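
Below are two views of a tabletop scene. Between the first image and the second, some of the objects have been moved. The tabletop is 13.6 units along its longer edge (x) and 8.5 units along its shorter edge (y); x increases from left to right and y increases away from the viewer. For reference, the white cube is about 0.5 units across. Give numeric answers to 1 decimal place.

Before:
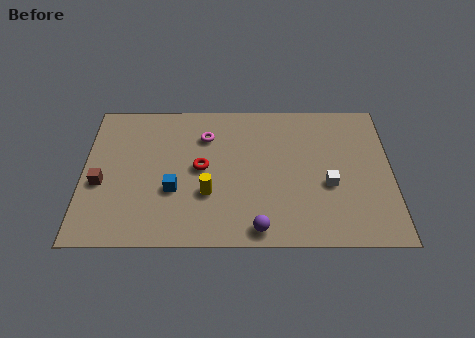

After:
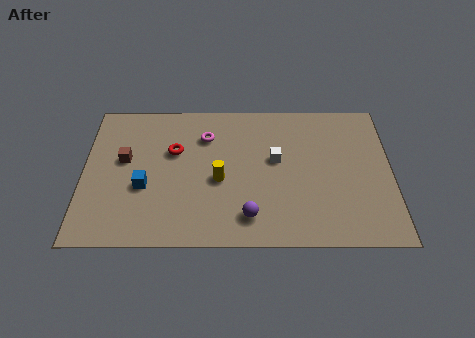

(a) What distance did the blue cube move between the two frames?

1.3

The blue cube moved from about (4.0, 3.1) to (2.7, 3.3), a distance of √(1.3² + 0.2²) ≈ 1.3.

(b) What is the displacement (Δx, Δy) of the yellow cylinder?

(0.5, 0.8)

From the two frames, the yellow cylinder sits at roughly (5.5, 2.9) before and (6.0, 3.7) after.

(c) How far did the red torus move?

1.6

The red torus moved from about (5.2, 4.4) to (4.0, 5.4), a distance of √(1.2² + 1.0²) ≈ 1.6.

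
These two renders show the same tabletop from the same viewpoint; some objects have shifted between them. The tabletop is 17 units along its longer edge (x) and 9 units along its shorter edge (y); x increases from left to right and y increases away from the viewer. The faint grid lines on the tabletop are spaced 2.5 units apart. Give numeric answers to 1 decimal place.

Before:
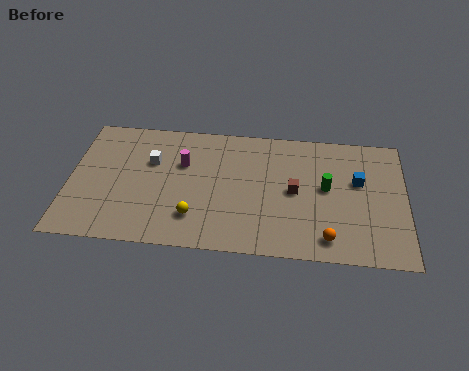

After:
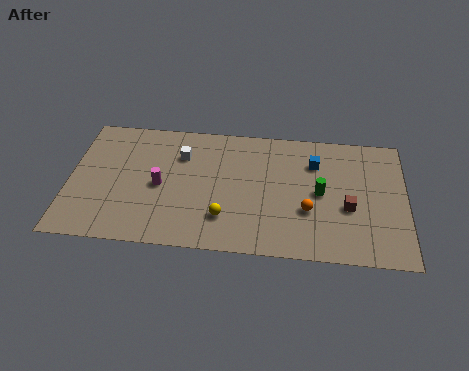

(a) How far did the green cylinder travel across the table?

0.5

The green cylinder moved from about (13.0, 4.9) to (12.7, 4.5), a distance of √(0.3² + 0.4²) ≈ 0.5.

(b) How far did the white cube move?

1.6

The white cube was near (4.1, 5.9) before and (5.6, 6.5) after, so it travelled √(1.5² + 0.6²) ≈ 1.6 units.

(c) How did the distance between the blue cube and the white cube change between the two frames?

-3.7

They were about 10.5 units apart before and 6.8 after — 3.7 units closer together.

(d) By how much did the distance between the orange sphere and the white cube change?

-2.8

They were about 10.1 units apart before and 7.3 after — 2.8 units closer together.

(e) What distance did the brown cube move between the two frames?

2.8

The brown cube moved from about (11.4, 4.5) to (14.1, 3.6), a distance of √(2.7² + 0.9²) ≈ 2.8.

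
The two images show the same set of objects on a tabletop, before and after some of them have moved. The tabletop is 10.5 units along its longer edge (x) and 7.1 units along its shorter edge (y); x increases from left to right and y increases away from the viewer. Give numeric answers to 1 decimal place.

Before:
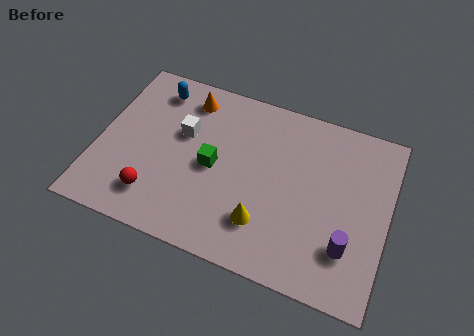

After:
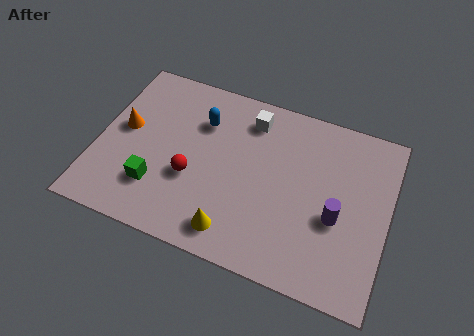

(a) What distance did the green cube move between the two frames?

2.4

The green cube moved from about (4.2, 3.4) to (2.3, 1.9), a distance of √(1.9² + 1.5²) ≈ 2.4.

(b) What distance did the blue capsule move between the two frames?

2.0

From (1.8, 5.9) to (3.6, 5.1), the blue capsule covered √(1.8² + 0.8²) ≈ 2.0 units.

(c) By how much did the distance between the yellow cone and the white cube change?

+0.6

They were about 4.1 units apart before and 4.7 after — 0.6 units further apart.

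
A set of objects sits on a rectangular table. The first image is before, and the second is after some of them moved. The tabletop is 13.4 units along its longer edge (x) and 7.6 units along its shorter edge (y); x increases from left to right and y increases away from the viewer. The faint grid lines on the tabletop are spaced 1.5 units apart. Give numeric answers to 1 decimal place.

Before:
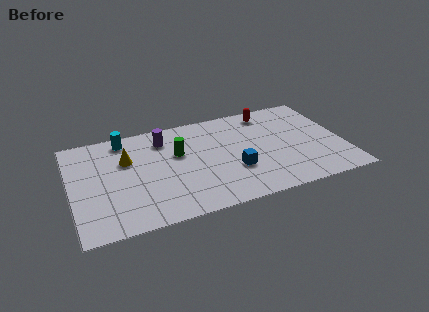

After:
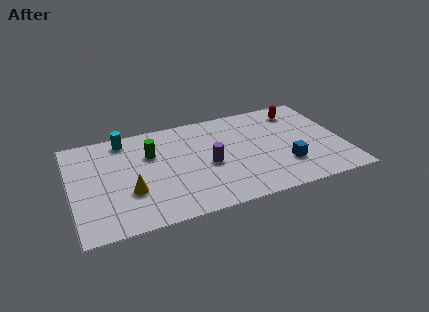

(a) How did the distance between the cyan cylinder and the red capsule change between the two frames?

+1.5

They were about 7.2 units apart before and 8.7 after — 1.5 units further apart.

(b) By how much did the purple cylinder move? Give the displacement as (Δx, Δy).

(2.0, -2.6)

The purple cylinder started near (4.7, 6.0) and ended near (6.7, 3.4).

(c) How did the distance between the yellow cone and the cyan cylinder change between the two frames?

+2.4

Before: roughly 1.6 units apart; after: 4.0. That's 2.4 units further apart.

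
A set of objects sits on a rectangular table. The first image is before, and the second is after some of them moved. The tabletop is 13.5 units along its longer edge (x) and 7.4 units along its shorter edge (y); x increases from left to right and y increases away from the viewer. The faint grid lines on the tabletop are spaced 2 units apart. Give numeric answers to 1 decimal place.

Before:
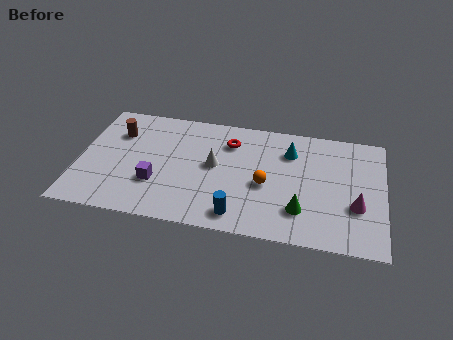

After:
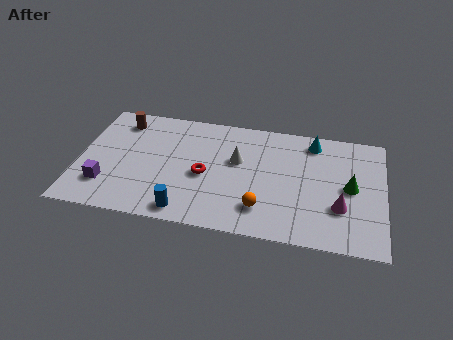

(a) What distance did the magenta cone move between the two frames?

0.7

The magenta cone was near (12.3, 2.6) before and (11.6, 2.4) after, so it travelled √(0.7² + 0.2²) ≈ 0.7 units.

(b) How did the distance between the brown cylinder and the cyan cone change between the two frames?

+0.9

The distance was about 7.7 in the first image and 8.6 in the second, so they moved 0.9 units further apart.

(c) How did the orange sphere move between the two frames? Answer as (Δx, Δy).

(-0.1, -1.5)

From the two frames, the orange sphere sits at roughly (8.3, 3.2) before and (8.2, 1.7) after.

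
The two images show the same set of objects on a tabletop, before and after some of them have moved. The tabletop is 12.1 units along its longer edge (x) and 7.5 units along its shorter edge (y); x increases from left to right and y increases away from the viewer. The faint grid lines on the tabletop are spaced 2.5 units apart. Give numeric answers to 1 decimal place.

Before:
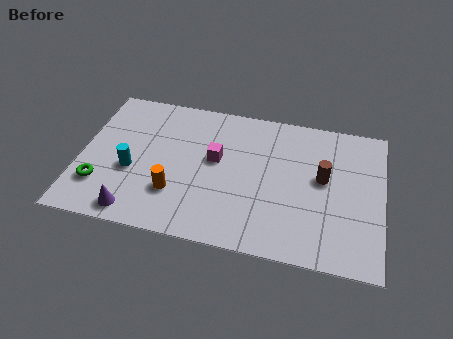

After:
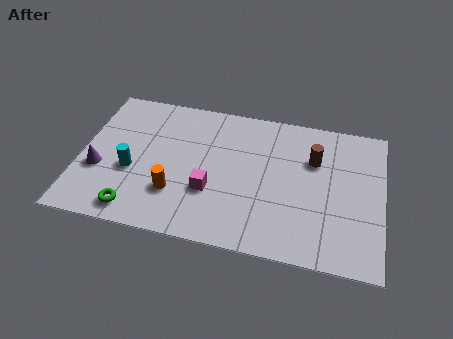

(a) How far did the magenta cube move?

1.7

From (5.4, 4.3) to (5.3, 2.6), the magenta cube covered √(0.1² + 1.7²) ≈ 1.7 units.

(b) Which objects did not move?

the orange cylinder and the cyan cylinder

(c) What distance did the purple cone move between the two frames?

2.5

The purple cone was near (2.4, 0.9) before and (0.8, 2.8) after, so it travelled √(1.6² + 1.9²) ≈ 2.5 units.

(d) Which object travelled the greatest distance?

the purple cone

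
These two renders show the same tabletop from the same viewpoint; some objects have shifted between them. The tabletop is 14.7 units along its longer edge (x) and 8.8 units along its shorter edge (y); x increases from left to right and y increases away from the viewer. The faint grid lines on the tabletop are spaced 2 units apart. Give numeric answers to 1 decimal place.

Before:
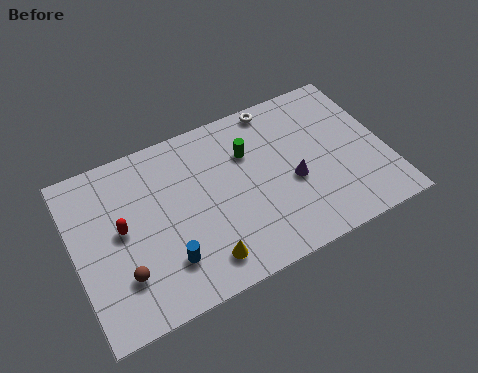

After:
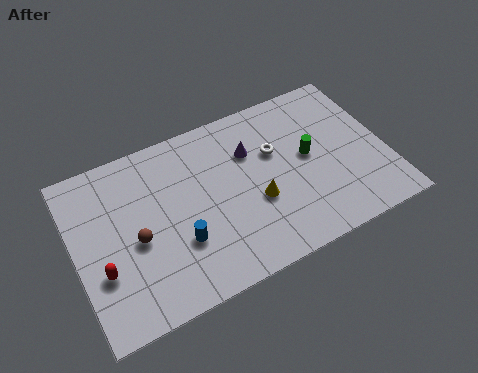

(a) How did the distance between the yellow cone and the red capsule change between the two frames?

+2.6

They were about 4.7 units apart before and 7.3 after — 2.6 units further apart.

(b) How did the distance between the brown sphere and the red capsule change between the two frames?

-0.4

Before: roughly 2.3 units apart; after: 1.9. That's 0.4 units closer together.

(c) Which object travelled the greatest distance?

the yellow cone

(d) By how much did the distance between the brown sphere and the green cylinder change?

+0.9

The distance was about 7.4 in the first image and 8.3 in the second, so they moved 0.9 units further apart.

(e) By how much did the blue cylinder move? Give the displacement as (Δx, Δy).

(0.7, 0.7)

The blue cylinder was at about (4.0, 2.2) and moved to about (4.7, 2.9).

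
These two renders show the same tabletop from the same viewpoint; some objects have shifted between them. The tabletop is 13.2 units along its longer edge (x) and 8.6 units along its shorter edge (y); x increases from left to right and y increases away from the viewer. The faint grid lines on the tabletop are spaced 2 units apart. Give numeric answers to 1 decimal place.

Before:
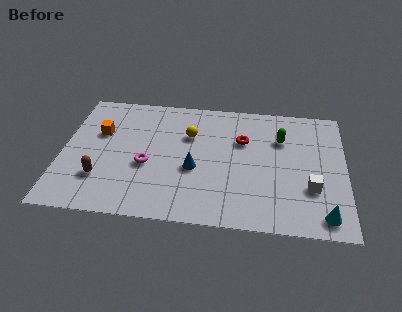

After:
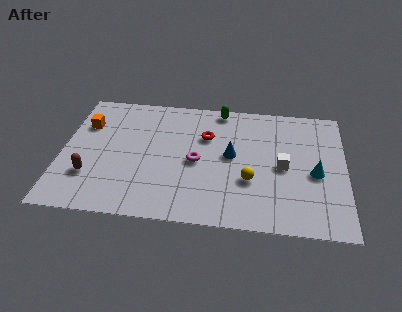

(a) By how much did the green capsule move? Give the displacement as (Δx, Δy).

(-2.9, 1.8)

From the two frames, the green capsule sits at roughly (10.2, 6.0) before and (7.3, 7.8) after.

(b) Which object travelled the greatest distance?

the yellow sphere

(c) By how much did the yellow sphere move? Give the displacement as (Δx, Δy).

(2.9, -2.8)

The yellow sphere was at about (5.9, 5.8) and moved to about (8.8, 3.0).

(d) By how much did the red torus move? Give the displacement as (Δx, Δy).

(-1.7, 0.1)

The red torus was at about (8.4, 5.7) and moved to about (6.7, 5.8).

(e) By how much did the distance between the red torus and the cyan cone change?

-0.5

They were about 6.0 units apart before and 5.5 after — 0.5 units closer together.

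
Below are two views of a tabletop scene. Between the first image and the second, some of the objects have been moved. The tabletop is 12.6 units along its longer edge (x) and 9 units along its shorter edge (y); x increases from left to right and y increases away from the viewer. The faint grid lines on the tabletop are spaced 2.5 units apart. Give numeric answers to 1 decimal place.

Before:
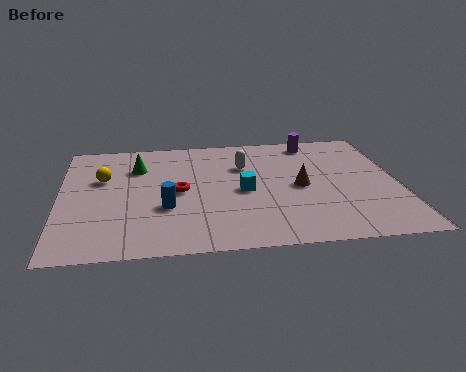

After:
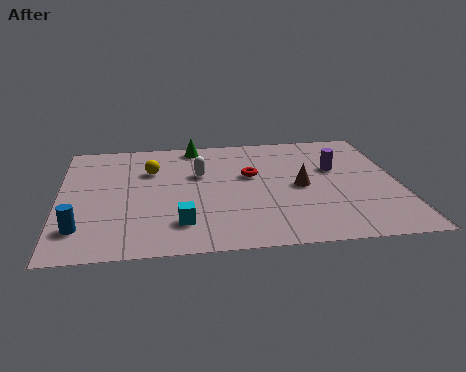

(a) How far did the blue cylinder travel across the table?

3.3

The blue cylinder moved from about (3.9, 3.2) to (0.8, 2.0), a distance of √(3.1² + 1.2²) ≈ 3.3.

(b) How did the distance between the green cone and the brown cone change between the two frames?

-1.0

They were about 6.4 units apart before and 5.4 after — 1.0 units closer together.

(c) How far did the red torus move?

2.9

From (4.4, 4.4) to (7.1, 5.4), the red torus covered √(2.7² + 1.0²) ≈ 2.9 units.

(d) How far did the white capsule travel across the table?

1.8

The white capsule moved from about (6.9, 6.2) to (5.2, 5.7), a distance of √(1.7² + 0.5²) ≈ 1.8.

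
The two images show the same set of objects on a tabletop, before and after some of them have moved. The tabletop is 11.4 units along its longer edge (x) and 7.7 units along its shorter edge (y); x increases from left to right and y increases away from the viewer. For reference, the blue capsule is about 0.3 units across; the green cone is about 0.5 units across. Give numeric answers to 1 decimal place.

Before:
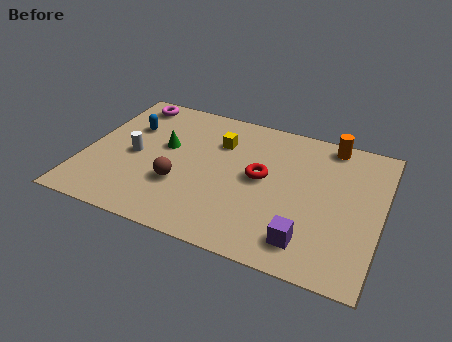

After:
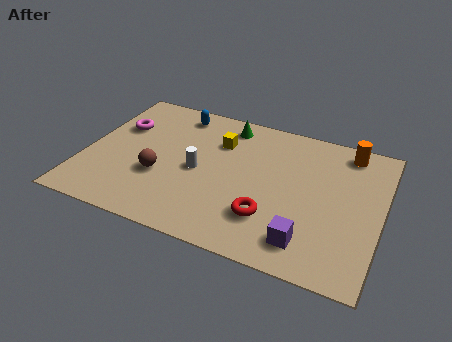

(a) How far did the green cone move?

3.0

From (3.0, 4.5) to (5.2, 6.6), the green cone covered √(2.2² + 2.1²) ≈ 3.0 units.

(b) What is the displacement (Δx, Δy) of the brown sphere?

(-0.8, 0.2)

The brown sphere was at about (3.8, 2.6) and moved to about (3.0, 2.8).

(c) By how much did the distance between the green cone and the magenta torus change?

+1.6

The distance was about 2.8 in the first image and 4.4 in the second, so they moved 1.6 units further apart.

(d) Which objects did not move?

the yellow cube and the purple cube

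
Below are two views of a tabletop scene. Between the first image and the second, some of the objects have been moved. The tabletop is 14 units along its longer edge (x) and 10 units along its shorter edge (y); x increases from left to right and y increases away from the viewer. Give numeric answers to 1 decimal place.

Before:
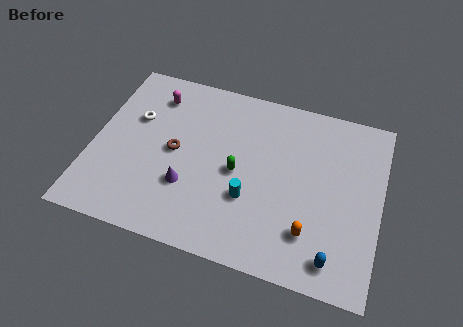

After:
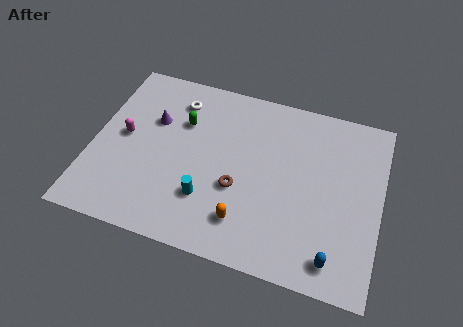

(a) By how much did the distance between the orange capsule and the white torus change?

-2.7

The distance was about 9.8 in the first image and 7.1 in the second, so they moved 2.7 units closer together.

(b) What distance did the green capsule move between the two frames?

3.6

The green capsule was near (7.1, 4.7) before and (4.2, 6.8) after, so it travelled √(2.9² + 2.1²) ≈ 3.6 units.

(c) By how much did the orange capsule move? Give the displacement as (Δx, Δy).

(-3.1, -0.3)

The orange capsule started near (10.8, 2.4) and ended near (7.7, 2.1).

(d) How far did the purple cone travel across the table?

3.9

The purple cone was near (4.8, 3.2) before and (2.8, 6.5) after, so it travelled √(2.0² + 3.3²) ≈ 3.9 units.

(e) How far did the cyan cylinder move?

2.1

The cyan cylinder was near (7.8, 3.4) before and (5.8, 2.8) after, so it travelled √(2.0² + 0.6²) ≈ 2.1 units.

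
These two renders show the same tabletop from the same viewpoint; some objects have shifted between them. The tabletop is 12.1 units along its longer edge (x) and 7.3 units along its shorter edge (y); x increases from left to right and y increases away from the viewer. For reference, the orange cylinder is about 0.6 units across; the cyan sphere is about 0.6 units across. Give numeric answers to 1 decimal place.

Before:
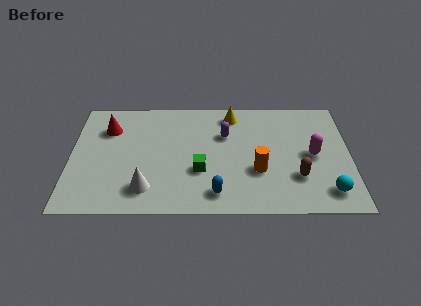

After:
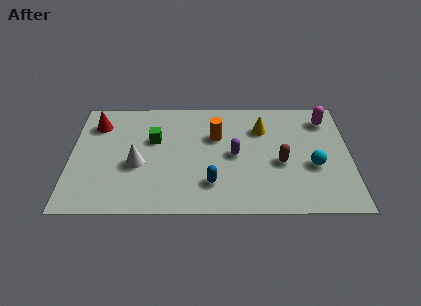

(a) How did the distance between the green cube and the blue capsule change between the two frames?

+2.2

The distance was about 1.6 in the first image and 3.8 in the second, so they moved 2.2 units further apart.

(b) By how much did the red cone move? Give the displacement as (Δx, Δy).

(-0.5, 0.3)

The red cone started near (1.6, 5.3) and ended near (1.1, 5.6).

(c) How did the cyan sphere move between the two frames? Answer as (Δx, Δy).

(-0.6, 1.6)

From the two frames, the cyan sphere sits at roughly (11.1, 1.3) before and (10.5, 2.9) after.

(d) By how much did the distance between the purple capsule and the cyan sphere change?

-2.2

The distance was about 5.7 in the first image and 3.5 in the second, so they moved 2.2 units closer together.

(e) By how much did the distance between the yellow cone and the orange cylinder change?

-1.7

They were about 3.8 units apart before and 2.1 after — 1.7 units closer together.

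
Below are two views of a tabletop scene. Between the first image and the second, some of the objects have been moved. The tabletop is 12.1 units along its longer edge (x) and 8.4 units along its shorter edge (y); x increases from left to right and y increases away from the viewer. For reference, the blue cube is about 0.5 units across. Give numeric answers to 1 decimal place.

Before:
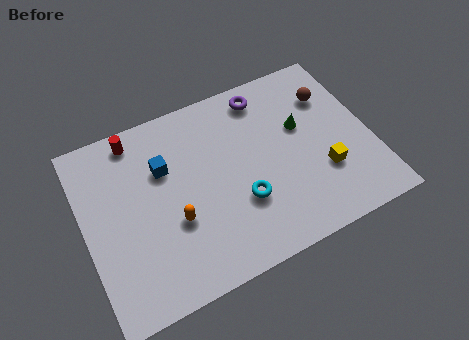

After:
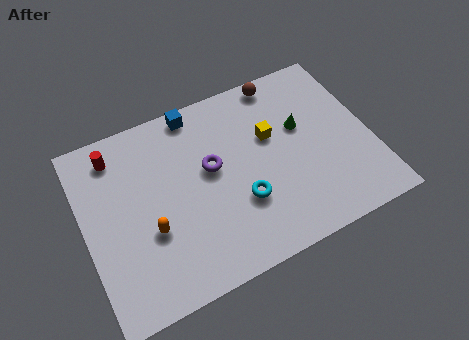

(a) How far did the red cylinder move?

1.0

The red cylinder was near (2.5, 7.4) before and (1.6, 7.0) after, so it travelled √(0.9² + 0.4²) ≈ 1.0 units.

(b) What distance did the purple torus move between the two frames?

3.5

The purple torus was near (8.0, 7.2) before and (5.4, 4.8) after, so it travelled √(2.6² + 2.4²) ≈ 3.5 units.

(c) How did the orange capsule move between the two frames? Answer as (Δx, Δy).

(-1.0, 0.0)

The orange capsule started near (3.6, 3.1) and ended near (2.6, 3.1).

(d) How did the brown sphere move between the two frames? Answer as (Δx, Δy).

(-1.9, 1.5)

From the two frames, the brown sphere sits at roughly (10.7, 6.1) before and (8.8, 7.6) after.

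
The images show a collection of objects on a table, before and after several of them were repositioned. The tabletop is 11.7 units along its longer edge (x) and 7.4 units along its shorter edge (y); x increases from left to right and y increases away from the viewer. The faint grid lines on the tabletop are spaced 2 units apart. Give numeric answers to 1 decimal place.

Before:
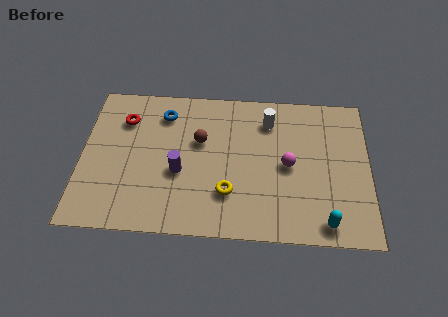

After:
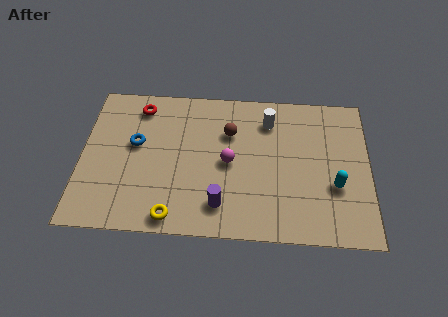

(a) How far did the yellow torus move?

2.6

The yellow torus moved from about (6.0, 2.1) to (3.8, 0.8), a distance of √(2.2² + 1.3²) ≈ 2.6.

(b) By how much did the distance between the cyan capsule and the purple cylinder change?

-1.5

The distance was about 6.3 in the first image and 4.8 in the second, so they moved 1.5 units closer together.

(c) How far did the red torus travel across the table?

0.9

The red torus was near (1.7, 5.5) before and (2.3, 6.2) after, so it travelled √(0.6² + 0.7²) ≈ 0.9 units.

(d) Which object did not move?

the white cylinder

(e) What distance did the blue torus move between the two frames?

1.9

The blue torus moved from about (3.3, 5.9) to (2.2, 4.3), a distance of √(1.1² + 1.6²) ≈ 1.9.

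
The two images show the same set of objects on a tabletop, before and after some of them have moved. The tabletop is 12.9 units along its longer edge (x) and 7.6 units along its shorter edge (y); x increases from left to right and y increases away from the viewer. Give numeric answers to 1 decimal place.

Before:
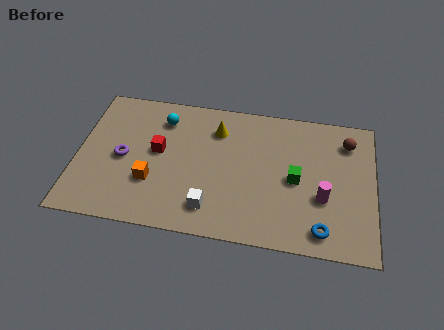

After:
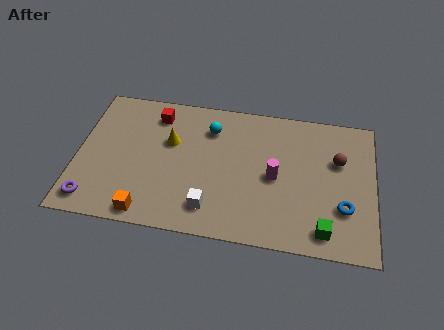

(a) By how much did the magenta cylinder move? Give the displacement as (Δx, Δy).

(-2.1, 0.8)

The magenta cylinder started near (10.7, 2.8) and ended near (8.6, 3.6).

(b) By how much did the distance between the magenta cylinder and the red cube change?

-1.4

Before: roughly 7.3 units apart; after: 5.9. That's 1.4 units closer together.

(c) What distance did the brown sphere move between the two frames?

1.2

From (11.7, 6.0) to (11.3, 4.9), the brown sphere covered √(0.4² + 1.1²) ≈ 1.2 units.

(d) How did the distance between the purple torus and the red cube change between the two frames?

+4.1

They were about 1.6 units apart before and 5.7 after — 4.1 units further apart.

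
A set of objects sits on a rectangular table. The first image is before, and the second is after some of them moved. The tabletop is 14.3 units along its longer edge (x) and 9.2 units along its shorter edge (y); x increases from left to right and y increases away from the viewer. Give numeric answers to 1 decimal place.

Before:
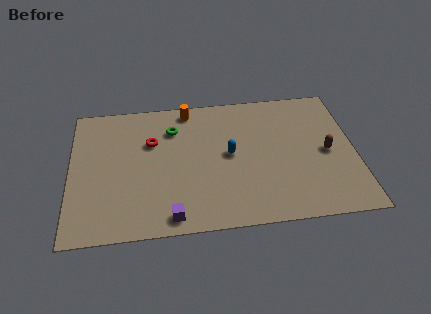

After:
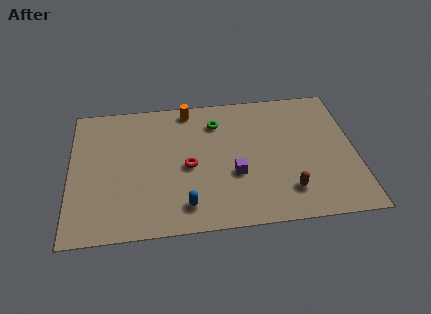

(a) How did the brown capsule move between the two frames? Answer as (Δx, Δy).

(-2.1, -2.4)

From the two frames, the brown capsule sits at roughly (12.9, 4.4) before and (10.8, 2.0) after.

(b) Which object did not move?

the orange cylinder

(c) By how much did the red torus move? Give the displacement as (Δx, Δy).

(1.8, -1.9)

The red torus was at about (4.1, 6.1) and moved to about (5.9, 4.2).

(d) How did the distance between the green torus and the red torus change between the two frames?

+1.9

The distance was about 1.4 in the first image and 3.3 in the second, so they moved 1.9 units further apart.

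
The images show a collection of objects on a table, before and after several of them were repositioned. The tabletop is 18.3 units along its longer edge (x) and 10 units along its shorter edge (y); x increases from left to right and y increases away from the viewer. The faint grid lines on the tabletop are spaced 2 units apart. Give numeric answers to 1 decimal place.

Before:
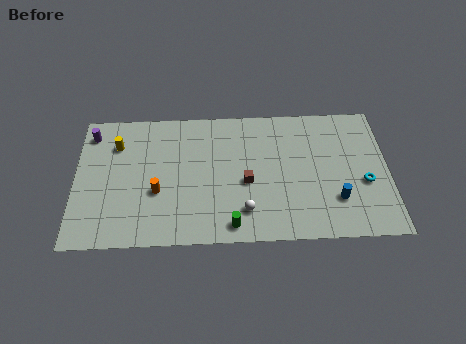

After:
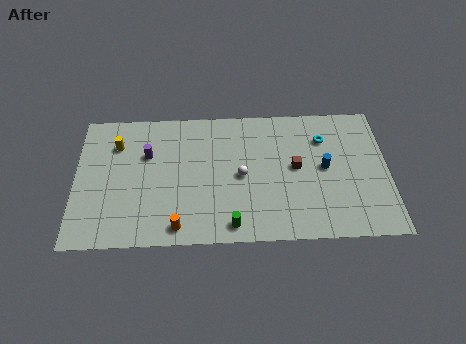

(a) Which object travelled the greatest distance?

the cyan torus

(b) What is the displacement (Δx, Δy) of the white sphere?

(-0.2, 2.6)

From the two frames, the white sphere sits at roughly (9.9, 2.2) before and (9.7, 4.8) after.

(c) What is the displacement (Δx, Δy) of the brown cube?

(2.9, 1.0)

The brown cube started near (10.0, 4.3) and ended near (12.9, 5.3).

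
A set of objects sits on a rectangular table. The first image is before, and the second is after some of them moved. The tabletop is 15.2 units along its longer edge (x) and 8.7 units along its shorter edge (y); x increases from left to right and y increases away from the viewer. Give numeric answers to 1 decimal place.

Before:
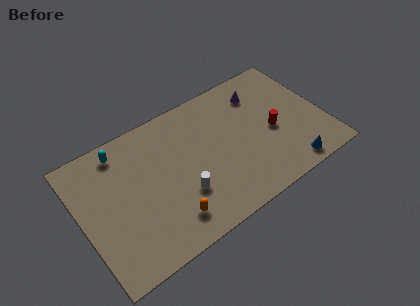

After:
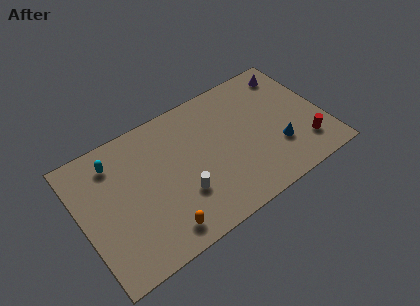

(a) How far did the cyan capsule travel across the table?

0.7

The cyan capsule was near (2.9, 7.5) before and (2.4, 7.0) after, so it travelled √(0.5² + 0.5²) ≈ 0.7 units.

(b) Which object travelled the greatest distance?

the red cylinder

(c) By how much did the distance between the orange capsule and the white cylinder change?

+0.7

The distance was about 1.5 in the first image and 2.2 in the second, so they moved 0.7 units further apart.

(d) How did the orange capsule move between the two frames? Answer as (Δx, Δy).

(-0.6, -0.4)

The orange capsule was at about (5.0, 1.7) and moved to about (4.4, 1.3).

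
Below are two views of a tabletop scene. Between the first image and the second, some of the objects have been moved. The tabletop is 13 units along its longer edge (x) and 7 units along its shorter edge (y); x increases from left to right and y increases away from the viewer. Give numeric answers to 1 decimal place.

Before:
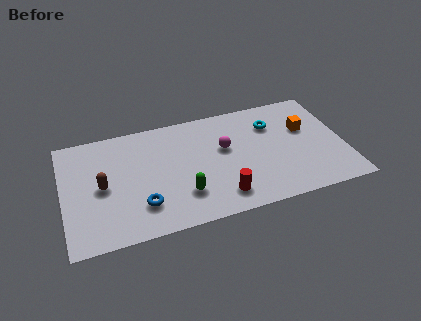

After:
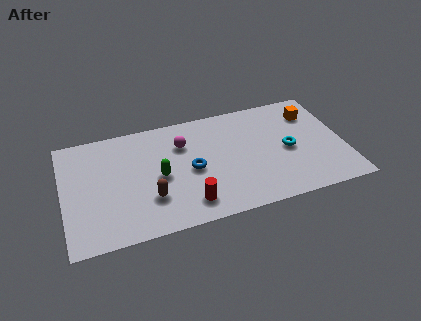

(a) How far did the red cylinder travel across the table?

1.5

The red cylinder was near (7.1, 1.3) before and (5.6, 1.3) after, so it travelled √(1.5² + 0.0²) ≈ 1.5 units.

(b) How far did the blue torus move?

2.8

From (3.5, 1.8) to (5.9, 3.3), the blue torus covered √(2.4² + 1.5²) ≈ 2.8 units.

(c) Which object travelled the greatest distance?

the blue torus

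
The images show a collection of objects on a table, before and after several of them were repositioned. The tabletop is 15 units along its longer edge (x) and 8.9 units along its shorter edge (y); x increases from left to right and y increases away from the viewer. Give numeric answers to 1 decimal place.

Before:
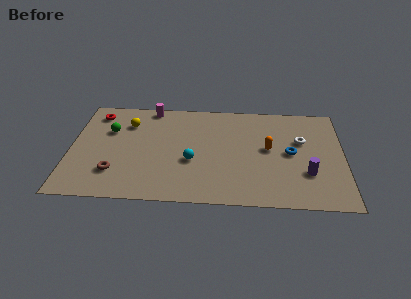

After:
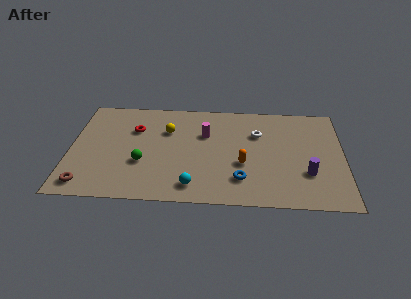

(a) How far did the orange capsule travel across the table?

2.0

From (10.9, 4.8) to (9.5, 3.4), the orange capsule covered √(1.4² + 1.4²) ≈ 2.0 units.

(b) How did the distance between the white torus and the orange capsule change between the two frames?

+0.8

The distance was about 2.0 in the first image and 2.8 in the second, so they moved 0.8 units further apart.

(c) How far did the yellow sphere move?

2.3

The yellow sphere moved from about (3.1, 6.6) to (5.3, 6.1), a distance of √(2.2² + 0.5²) ≈ 2.3.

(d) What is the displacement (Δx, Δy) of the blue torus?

(-2.7, -2.4)

From the two frames, the blue torus sits at roughly (12.1, 4.5) before and (9.4, 2.1) after.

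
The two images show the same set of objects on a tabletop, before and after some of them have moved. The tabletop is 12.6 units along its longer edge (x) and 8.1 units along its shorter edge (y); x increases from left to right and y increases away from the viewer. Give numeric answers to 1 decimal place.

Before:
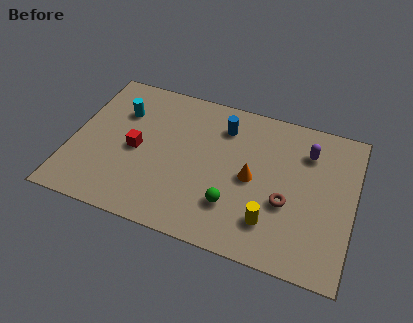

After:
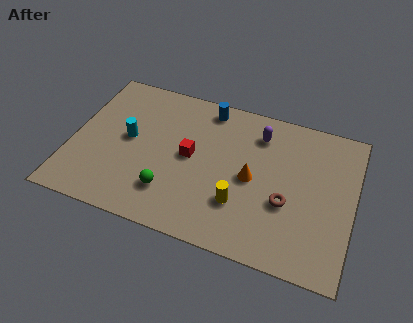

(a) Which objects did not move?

the brown torus and the orange cone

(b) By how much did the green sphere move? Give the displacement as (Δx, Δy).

(-2.8, -0.2)

The green sphere was at about (7.4, 2.2) and moved to about (4.6, 2.0).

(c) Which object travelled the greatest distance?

the green sphere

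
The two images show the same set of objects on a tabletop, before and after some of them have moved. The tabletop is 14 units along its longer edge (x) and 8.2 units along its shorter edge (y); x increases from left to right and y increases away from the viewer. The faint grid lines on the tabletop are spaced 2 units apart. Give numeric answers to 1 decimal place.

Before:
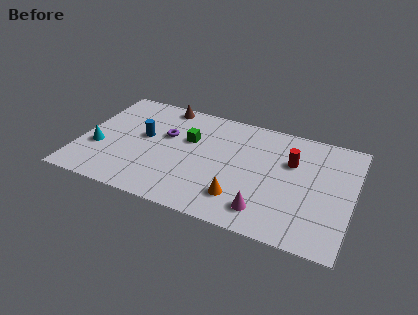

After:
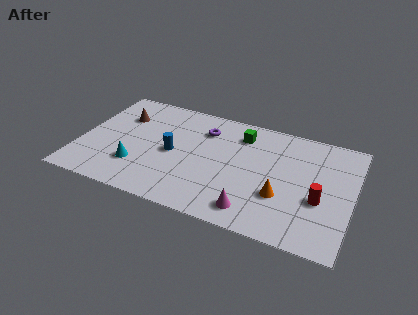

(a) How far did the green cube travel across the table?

2.9

The green cube moved from about (5.5, 5.2) to (8.1, 6.5), a distance of √(2.6² + 1.3²) ≈ 2.9.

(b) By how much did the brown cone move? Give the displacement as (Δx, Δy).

(-2.0, -1.6)

From the two frames, the brown cone sits at roughly (3.9, 7.4) before and (1.9, 5.8) after.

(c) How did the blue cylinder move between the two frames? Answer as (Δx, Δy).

(1.6, -0.7)

From the two frames, the blue cylinder sits at roughly (3.2, 4.6) before and (4.8, 3.9) after.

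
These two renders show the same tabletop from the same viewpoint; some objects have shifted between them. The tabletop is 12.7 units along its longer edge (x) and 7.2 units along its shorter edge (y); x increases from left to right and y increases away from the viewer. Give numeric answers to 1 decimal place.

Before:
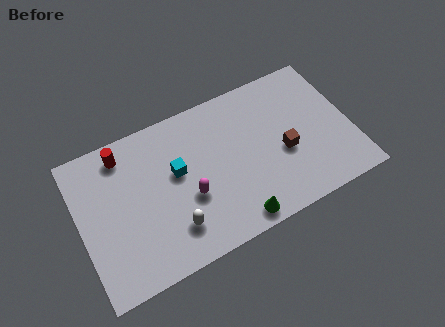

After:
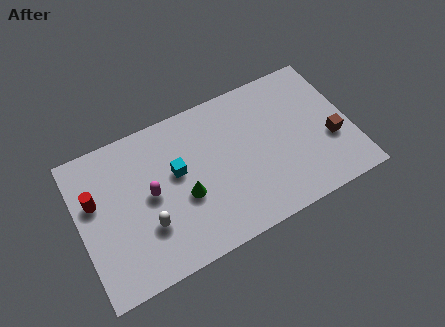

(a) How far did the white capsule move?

1.3

The white capsule was near (4.1, 1.7) before and (3.0, 2.3) after, so it travelled √(1.1² + 0.6²) ≈ 1.3 units.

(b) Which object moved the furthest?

the green cone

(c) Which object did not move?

the cyan cube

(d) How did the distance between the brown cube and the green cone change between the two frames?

+3.5

Before: roughly 3.4 units apart; after: 6.9. That's 3.5 units further apart.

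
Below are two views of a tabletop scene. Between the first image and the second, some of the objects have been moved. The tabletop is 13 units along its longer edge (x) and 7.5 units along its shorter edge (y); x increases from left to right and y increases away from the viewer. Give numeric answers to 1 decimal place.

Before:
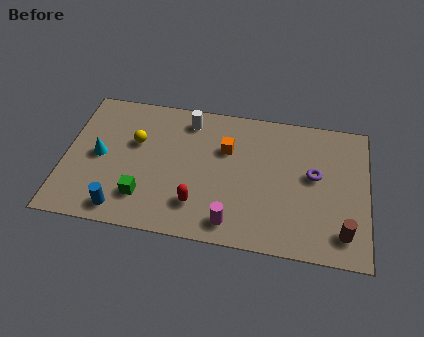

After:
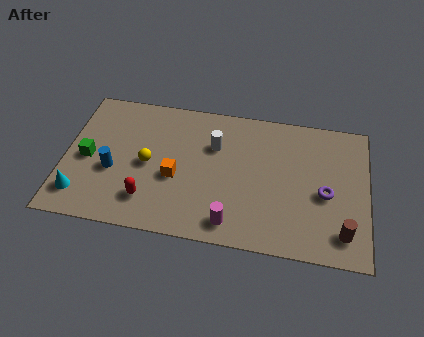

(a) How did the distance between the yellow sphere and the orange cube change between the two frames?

-2.6

They were about 3.9 units apart before and 1.3 after — 2.6 units closer together.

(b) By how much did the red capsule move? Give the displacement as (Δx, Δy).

(-2.1, -0.1)

The red capsule was at about (5.8, 1.8) and moved to about (3.7, 1.7).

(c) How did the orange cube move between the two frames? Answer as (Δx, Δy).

(-2.1, -1.9)

The orange cube started near (6.9, 5.0) and ended near (4.8, 3.1).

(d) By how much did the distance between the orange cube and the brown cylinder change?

+1.2

Before: roughly 6.2 units apart; after: 7.4. That's 1.2 units further apart.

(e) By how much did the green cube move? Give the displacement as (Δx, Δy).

(-2.5, 1.7)

From the two frames, the green cube sits at roughly (3.5, 1.8) before and (1.0, 3.5) after.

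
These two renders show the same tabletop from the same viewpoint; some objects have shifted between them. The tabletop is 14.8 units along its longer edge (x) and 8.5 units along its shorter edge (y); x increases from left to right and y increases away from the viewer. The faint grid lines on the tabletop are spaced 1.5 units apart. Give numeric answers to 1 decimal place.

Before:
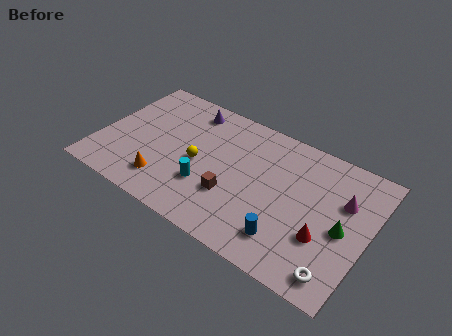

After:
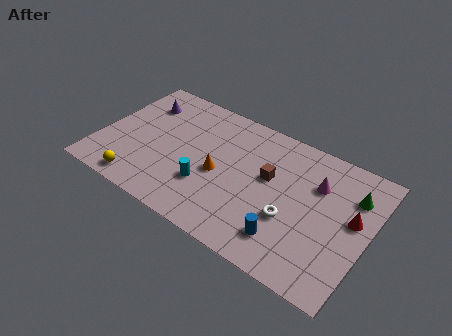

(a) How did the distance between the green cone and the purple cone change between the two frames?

+2.2

Before: roughly 9.7 units apart; after: 11.9. That's 2.2 units further apart.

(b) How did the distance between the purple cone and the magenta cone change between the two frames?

+1.0

They were about 9.0 units apart before and 10.0 after — 1.0 units further apart.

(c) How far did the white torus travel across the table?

3.4

From (13.6, 1.2) to (10.8, 3.1), the white torus covered √(2.8² + 1.9²) ≈ 3.4 units.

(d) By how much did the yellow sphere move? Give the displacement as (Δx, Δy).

(-2.8, -2.9)

The yellow sphere started near (5.5, 3.9) and ended near (2.7, 1.0).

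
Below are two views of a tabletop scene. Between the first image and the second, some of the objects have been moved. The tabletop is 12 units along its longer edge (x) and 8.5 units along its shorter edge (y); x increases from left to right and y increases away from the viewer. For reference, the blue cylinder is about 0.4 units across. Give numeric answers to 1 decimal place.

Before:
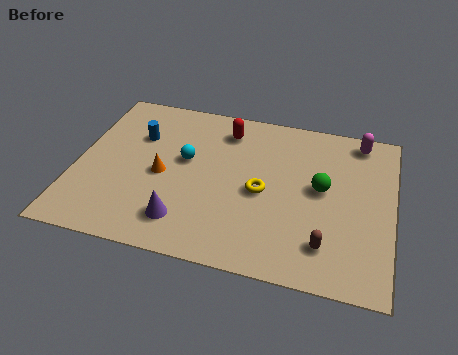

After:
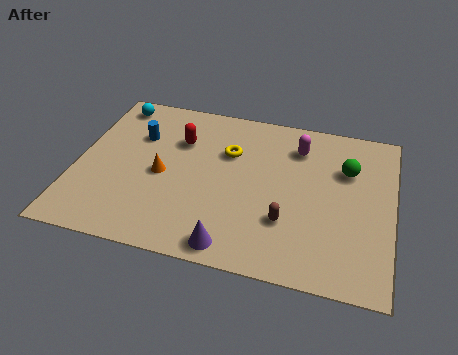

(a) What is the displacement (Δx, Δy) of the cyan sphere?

(-3.0, 2.5)

From the two frames, the cyan sphere sits at roughly (4.1, 4.9) before and (1.1, 7.4) after.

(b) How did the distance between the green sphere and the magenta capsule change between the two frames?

-1.1

Before: roughly 3.2 units apart; after: 2.1. That's 1.1 units closer together.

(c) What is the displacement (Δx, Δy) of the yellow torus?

(-1.4, 1.8)

The yellow torus was at about (7.1, 3.9) and moved to about (5.7, 5.7).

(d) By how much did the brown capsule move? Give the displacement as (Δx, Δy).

(-1.5, 0.8)

The brown capsule was at about (9.6, 1.8) and moved to about (8.1, 2.6).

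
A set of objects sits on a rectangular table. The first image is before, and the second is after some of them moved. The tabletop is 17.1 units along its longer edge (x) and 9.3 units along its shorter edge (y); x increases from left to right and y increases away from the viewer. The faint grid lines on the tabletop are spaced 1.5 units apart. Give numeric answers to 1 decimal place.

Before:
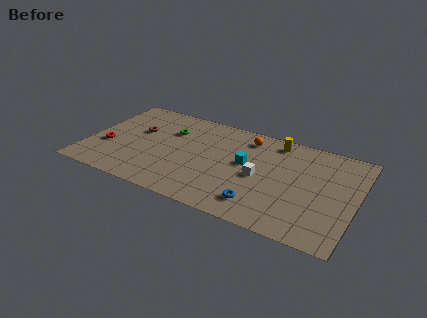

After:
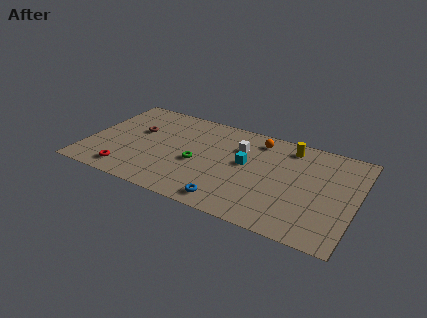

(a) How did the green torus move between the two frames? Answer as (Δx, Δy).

(2.1, -2.5)

The green torus was at about (5.0, 6.5) and moved to about (7.1, 4.0).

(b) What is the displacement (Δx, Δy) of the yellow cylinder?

(0.9, -0.2)

The yellow cylinder was at about (11.7, 8.1) and moved to about (12.6, 7.9).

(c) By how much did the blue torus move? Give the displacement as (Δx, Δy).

(-1.9, -0.6)

From the two frames, the blue torus sits at roughly (11.4, 1.8) before and (9.5, 1.2) after.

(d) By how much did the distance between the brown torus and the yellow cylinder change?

+0.8

The distance was about 9.0 in the first image and 9.8 in the second, so they moved 0.8 units further apart.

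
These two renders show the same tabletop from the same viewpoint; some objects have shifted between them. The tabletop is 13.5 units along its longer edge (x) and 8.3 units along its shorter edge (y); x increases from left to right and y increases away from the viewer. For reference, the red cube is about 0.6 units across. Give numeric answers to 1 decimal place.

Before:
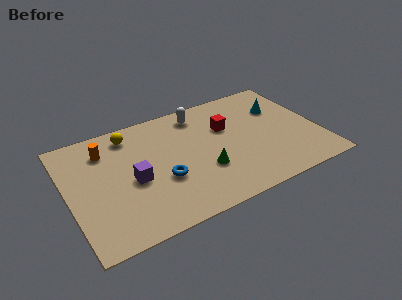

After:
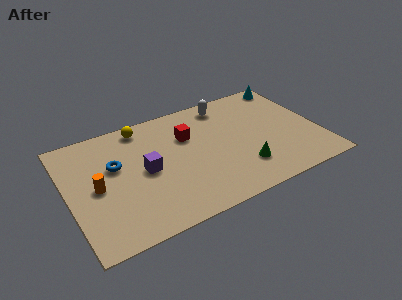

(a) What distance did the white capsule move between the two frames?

1.5

The white capsule was near (7.4, 7.0) before and (8.9, 7.1) after, so it travelled √(1.5² + 0.1²) ≈ 1.5 units.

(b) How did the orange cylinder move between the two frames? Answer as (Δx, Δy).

(-0.7, -2.4)

The orange cylinder started near (2.2, 6.4) and ended near (1.5, 4.0).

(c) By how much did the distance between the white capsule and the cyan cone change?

-0.8

Before: roughly 4.5 units apart; after: 3.7. That's 0.8 units closer together.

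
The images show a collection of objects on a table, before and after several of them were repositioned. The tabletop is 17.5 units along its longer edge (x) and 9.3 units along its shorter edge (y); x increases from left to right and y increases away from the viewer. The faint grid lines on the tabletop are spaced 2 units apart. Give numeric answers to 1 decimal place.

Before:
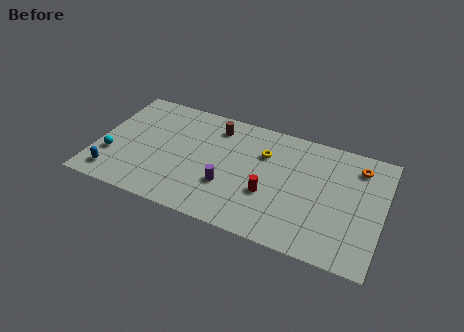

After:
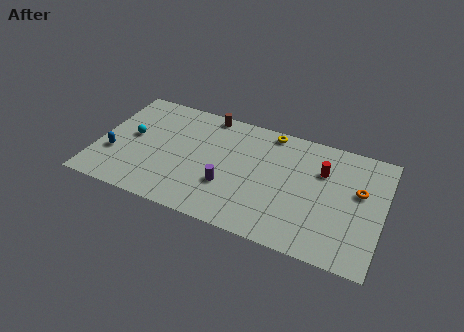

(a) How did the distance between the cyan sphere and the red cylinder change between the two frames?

+2.1

Before: roughly 9.7 units apart; after: 11.8. That's 2.1 units further apart.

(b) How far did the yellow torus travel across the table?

1.9

The yellow torus moved from about (10.1, 6.5) to (10.3, 8.4), a distance of √(0.2² + 1.9²) ≈ 1.9.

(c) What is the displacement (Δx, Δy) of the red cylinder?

(3.0, 3.0)

The red cylinder started near (10.7, 3.4) and ended near (13.7, 6.4).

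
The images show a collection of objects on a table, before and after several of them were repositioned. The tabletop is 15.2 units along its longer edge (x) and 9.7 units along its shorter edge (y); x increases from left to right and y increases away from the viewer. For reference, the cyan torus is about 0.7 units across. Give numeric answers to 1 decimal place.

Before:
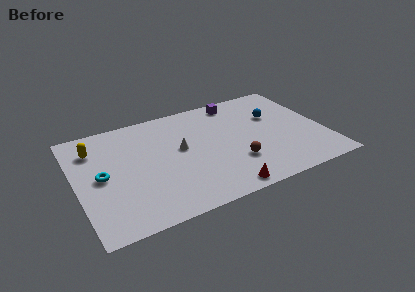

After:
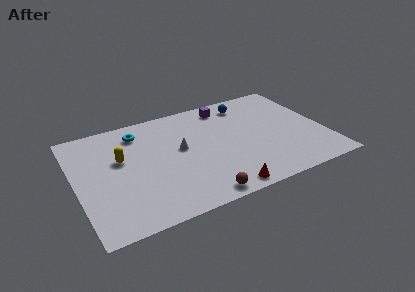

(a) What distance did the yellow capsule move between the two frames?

2.1

The yellow capsule moved from about (1.3, 7.4) to (2.8, 5.9), a distance of √(1.5² + 1.5²) ≈ 2.1.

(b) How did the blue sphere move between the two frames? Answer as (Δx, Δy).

(-1.5, 1.8)

The blue sphere was at about (12.4, 6.3) and moved to about (10.9, 8.1).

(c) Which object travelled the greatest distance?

the cyan torus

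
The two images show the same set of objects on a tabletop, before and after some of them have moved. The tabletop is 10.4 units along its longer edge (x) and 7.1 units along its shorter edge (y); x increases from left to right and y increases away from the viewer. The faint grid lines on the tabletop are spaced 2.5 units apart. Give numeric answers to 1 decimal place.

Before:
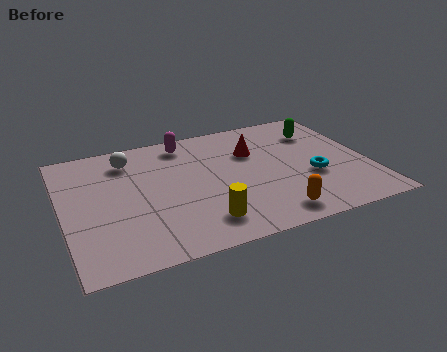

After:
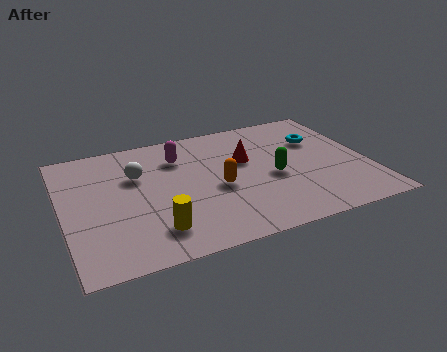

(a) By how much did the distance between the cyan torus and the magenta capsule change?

-0.4

They were about 5.2 units apart before and 4.8 after — 0.4 units closer together.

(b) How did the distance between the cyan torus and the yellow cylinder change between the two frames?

+2.7

The distance was about 4.1 in the first image and 6.8 in the second, so they moved 2.7 units further apart.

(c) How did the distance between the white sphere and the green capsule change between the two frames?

-1.8

The distance was about 6.6 in the first image and 4.8 in the second, so they moved 1.8 units closer together.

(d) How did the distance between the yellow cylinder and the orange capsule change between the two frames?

+0.5

Before: roughly 2.3 units apart; after: 2.8. That's 0.5 units further apart.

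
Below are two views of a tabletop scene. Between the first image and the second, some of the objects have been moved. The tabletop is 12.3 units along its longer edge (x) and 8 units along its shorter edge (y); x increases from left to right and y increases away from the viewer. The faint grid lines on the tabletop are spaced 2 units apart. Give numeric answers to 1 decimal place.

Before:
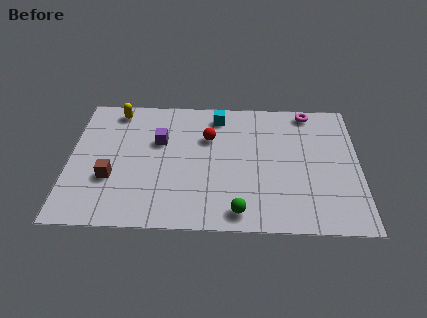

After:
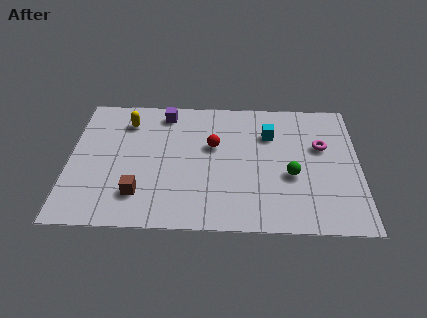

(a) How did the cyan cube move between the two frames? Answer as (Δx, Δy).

(2.2, -1.1)

The cyan cube started near (6.3, 6.8) and ended near (8.5, 5.7).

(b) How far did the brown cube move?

1.5

The brown cube moved from about (1.8, 2.8) to (3.0, 1.9), a distance of √(1.2² + 0.9²) ≈ 1.5.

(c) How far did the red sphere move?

0.5

The red sphere moved from about (5.9, 5.4) to (6.1, 4.9), a distance of √(0.2² + 0.5²) ≈ 0.5.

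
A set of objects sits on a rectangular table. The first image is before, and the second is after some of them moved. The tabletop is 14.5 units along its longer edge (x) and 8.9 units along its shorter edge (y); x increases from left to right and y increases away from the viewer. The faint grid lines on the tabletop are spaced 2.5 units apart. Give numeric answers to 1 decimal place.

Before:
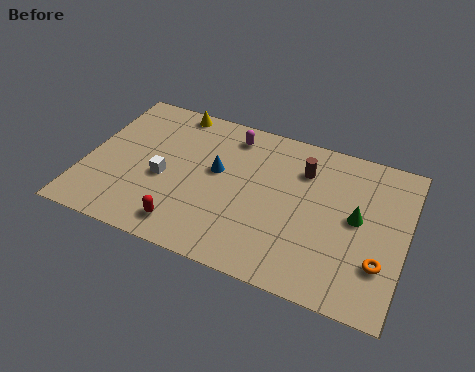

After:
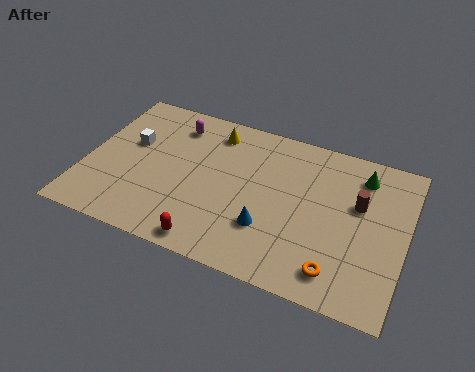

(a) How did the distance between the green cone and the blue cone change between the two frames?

-0.5

Before: roughly 6.4 units apart; after: 5.9. That's 0.5 units closer together.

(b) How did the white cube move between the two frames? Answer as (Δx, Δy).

(-1.7, 1.6)

The white cube started near (3.6, 3.8) and ended near (1.9, 5.4).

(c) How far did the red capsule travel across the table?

1.3

The red capsule moved from about (4.9, 1.4) to (6.1, 0.9), a distance of √(1.2² + 0.5²) ≈ 1.3.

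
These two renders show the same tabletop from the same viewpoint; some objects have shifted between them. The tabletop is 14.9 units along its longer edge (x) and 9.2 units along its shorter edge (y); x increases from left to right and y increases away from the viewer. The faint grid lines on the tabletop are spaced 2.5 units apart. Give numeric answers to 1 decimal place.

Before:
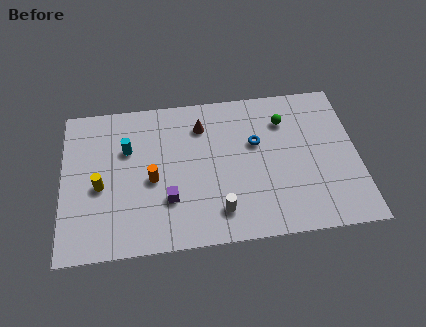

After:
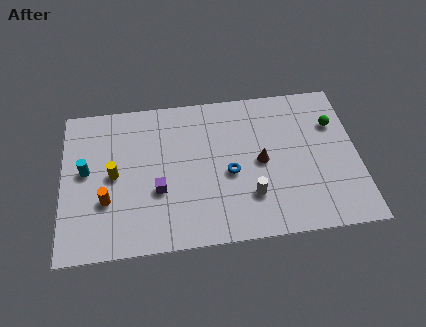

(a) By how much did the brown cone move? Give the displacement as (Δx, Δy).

(2.9, -2.6)

The brown cone was at about (7.1, 7.1) and moved to about (10.0, 4.5).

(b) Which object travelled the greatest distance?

the brown cone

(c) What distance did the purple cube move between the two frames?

0.8

The purple cube was near (5.3, 2.8) before and (4.8, 3.4) after, so it travelled √(0.5² + 0.6²) ≈ 0.8 units.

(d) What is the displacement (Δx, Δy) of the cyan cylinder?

(-2.1, -1.1)

The cyan cylinder was at about (3.3, 6.1) and moved to about (1.2, 5.0).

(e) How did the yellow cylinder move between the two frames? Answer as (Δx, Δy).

(0.7, 0.6)

The yellow cylinder started near (1.9, 4.0) and ended near (2.6, 4.6).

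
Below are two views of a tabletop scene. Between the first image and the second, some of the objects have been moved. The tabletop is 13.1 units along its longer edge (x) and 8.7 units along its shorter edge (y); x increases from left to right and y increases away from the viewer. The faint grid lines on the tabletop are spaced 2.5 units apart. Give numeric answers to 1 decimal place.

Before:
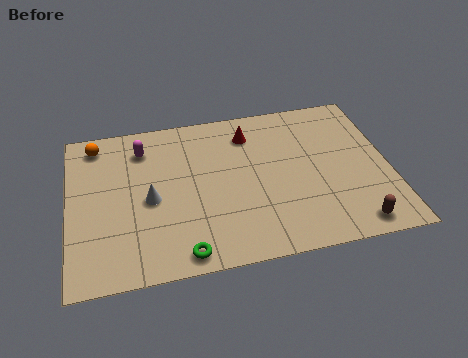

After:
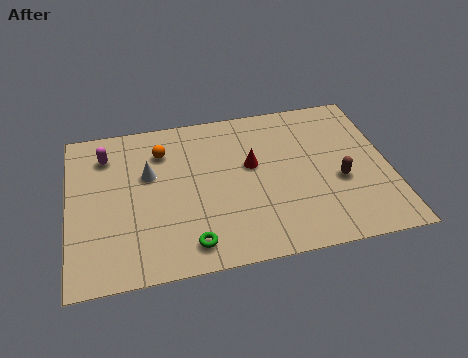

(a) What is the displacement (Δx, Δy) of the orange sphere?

(2.7, -0.9)

The orange sphere was at about (1.2, 7.5) and moved to about (3.9, 6.6).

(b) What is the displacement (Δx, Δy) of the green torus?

(0.3, 0.4)

The green torus started near (4.5, 0.9) and ended near (4.8, 1.3).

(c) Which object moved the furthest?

the orange sphere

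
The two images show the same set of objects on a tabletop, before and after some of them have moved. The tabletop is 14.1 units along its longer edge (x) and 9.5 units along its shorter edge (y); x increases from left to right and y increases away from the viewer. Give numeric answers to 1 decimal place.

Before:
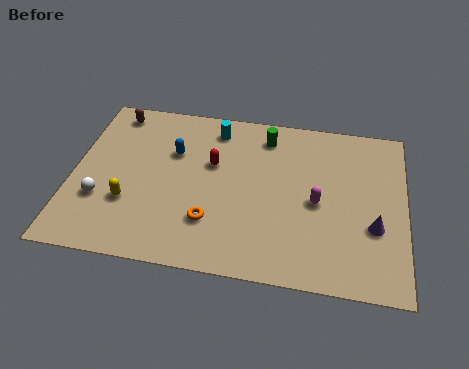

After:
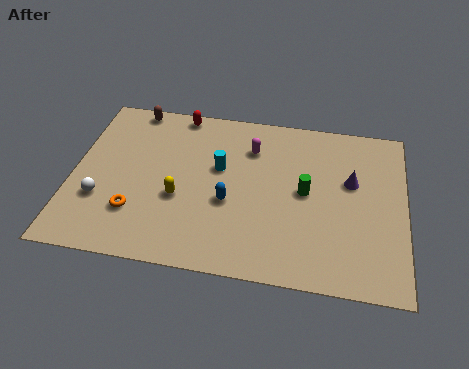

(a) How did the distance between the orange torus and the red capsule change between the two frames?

+3.0

The distance was about 3.3 in the first image and 6.3 in the second, so they moved 3.0 units further apart.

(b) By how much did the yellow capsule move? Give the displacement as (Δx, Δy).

(2.1, 0.6)

From the two frames, the yellow capsule sits at roughly (2.5, 3.1) before and (4.6, 3.7) after.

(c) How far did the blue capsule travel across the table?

3.5

The blue capsule was near (4.2, 6.3) before and (6.7, 3.8) after, so it travelled √(2.5² + 2.5²) ≈ 3.5 units.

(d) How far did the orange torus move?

3.2

The orange torus moved from about (6.0, 2.6) to (2.8, 2.6), a distance of √(3.2² + 0.0²) ≈ 3.2.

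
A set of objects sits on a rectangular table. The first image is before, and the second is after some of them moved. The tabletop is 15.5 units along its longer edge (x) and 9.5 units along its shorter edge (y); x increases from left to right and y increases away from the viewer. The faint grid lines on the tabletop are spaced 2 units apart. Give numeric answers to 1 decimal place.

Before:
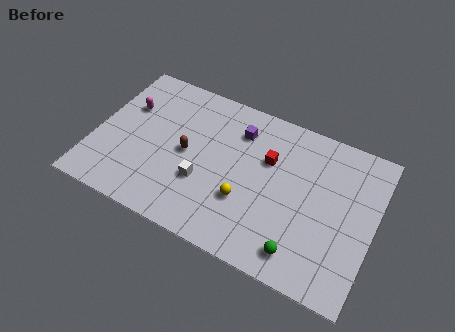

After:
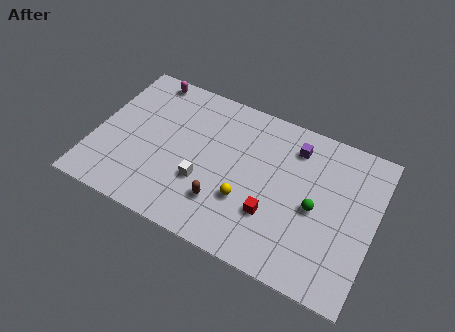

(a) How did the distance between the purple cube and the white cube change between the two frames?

+2.0

The distance was about 4.3 in the first image and 6.3 in the second, so they moved 2.0 units further apart.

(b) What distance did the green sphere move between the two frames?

2.9

The green sphere moved from about (11.9, 1.5) to (12.3, 4.4), a distance of √(0.4² + 2.9²) ≈ 2.9.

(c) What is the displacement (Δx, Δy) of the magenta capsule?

(0.8, 2.3)

From the two frames, the magenta capsule sits at roughly (1.5, 6.3) before and (2.3, 8.6) after.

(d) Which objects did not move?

the white cube and the yellow sphere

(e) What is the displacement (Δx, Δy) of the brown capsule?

(2.3, -2.2)

From the two frames, the brown capsule sits at roughly (5.1, 4.7) before and (7.4, 2.5) after.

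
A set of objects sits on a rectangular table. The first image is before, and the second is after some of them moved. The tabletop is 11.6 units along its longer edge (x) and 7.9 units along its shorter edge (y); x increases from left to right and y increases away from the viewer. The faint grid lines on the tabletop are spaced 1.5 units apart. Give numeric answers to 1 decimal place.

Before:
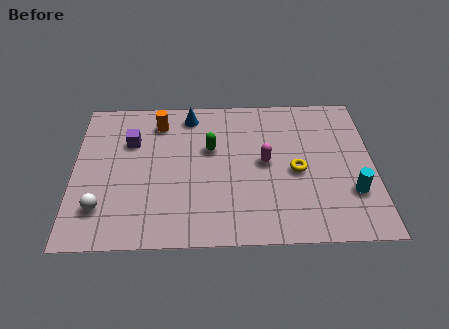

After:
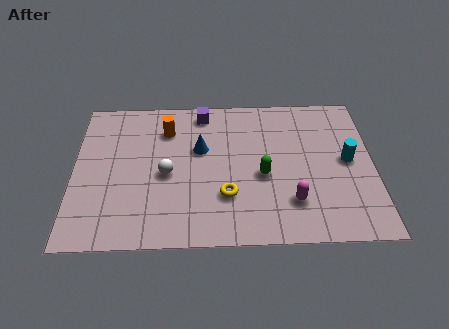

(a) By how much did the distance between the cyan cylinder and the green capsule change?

-2.6

The distance was about 6.0 in the first image and 3.4 in the second, so they moved 2.6 units closer together.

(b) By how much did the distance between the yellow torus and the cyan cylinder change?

+2.6

The distance was about 2.4 in the first image and 5.0 in the second, so they moved 2.6 units further apart.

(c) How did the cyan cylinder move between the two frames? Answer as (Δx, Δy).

(-0.1, 1.7)

The cyan cylinder started near (10.7, 2.4) and ended near (10.6, 4.1).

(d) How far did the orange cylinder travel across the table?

0.5

The orange cylinder moved from about (3.3, 6.4) to (3.6, 6.0), a distance of √(0.3² + 0.4²) ≈ 0.5.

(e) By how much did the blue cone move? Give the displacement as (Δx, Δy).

(0.4, -1.9)

The blue cone started near (4.5, 6.8) and ended near (4.9, 4.9).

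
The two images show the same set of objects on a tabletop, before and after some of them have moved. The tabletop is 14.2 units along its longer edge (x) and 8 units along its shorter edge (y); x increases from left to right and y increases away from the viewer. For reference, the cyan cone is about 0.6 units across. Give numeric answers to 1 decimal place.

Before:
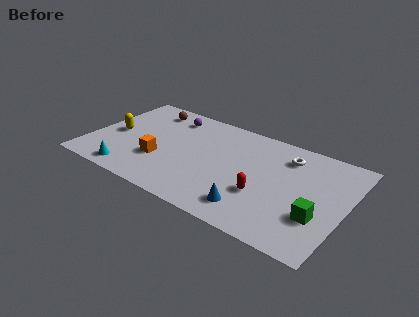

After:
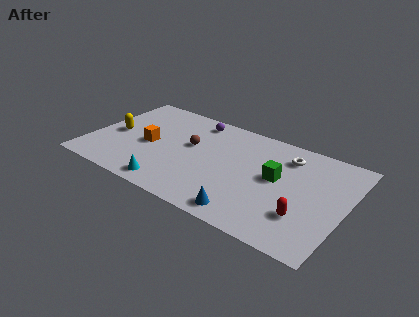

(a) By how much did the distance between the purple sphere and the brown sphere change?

+0.9

They were about 1.3 units apart before and 2.2 after — 0.9 units further apart.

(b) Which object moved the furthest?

the brown sphere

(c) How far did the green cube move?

3.1

The green cube moved from about (12.9, 2.6) to (10.4, 4.4), a distance of √(2.5² + 1.8²) ≈ 3.1.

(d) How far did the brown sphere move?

3.4

From (2.7, 6.7) to (5.5, 4.7), the brown sphere covered √(2.8² + 2.0²) ≈ 3.4 units.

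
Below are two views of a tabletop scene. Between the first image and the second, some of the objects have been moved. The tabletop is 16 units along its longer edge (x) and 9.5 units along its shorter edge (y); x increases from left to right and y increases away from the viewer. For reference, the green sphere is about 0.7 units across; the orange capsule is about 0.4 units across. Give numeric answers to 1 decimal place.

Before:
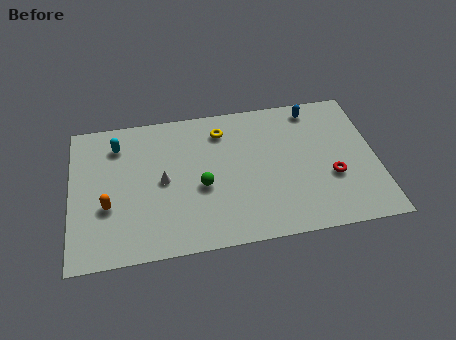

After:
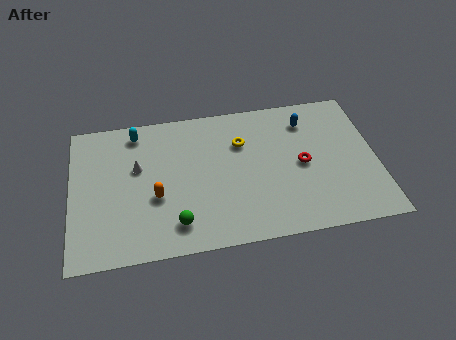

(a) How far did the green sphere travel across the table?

2.6

From (6.8, 4.0) to (5.4, 1.8), the green sphere covered √(1.4² + 2.2²) ≈ 2.6 units.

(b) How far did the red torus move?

1.9

The red torus moved from about (13.6, 3.5) to (12.1, 4.6), a distance of √(1.5² + 1.1²) ≈ 1.9.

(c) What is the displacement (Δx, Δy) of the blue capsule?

(-0.4, -0.8)

The blue capsule started near (12.9, 8.3) and ended near (12.5, 7.5).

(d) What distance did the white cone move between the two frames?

1.7

From (4.8, 4.7) to (3.5, 5.8), the white cone covered √(1.3² + 1.1²) ≈ 1.7 units.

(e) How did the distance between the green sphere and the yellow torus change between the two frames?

+2.2

They were about 3.8 units apart before and 6.0 after — 2.2 units further apart.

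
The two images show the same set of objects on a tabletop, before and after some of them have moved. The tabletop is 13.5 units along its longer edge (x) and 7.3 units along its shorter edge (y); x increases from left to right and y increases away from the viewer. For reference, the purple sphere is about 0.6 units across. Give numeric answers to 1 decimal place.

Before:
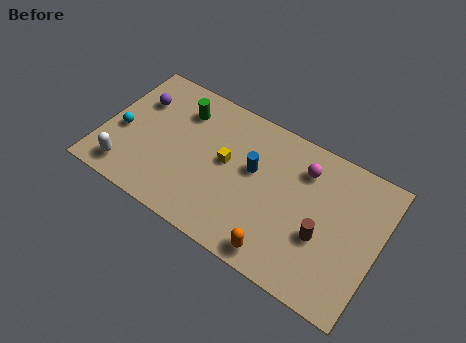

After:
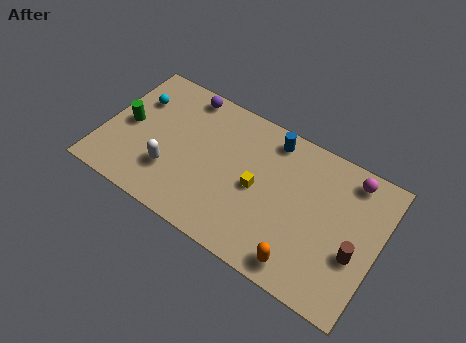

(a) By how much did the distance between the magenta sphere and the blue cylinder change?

+1.3

Before: roughly 2.6 units apart; after: 3.9. That's 1.3 units further apart.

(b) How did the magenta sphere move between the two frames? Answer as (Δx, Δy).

(2.2, 0.7)

The magenta sphere was at about (9.6, 5.6) and moved to about (11.8, 6.3).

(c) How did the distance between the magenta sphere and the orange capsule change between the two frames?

+0.8

Before: roughly 4.7 units apart; after: 5.5. That's 0.8 units further apart.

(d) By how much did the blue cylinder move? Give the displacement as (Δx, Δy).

(0.6, 2.0)

The blue cylinder was at about (7.3, 4.3) and moved to about (7.9, 6.3).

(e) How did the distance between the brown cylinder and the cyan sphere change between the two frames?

+1.4

The distance was about 10.0 in the first image and 11.4 in the second, so they moved 1.4 units further apart.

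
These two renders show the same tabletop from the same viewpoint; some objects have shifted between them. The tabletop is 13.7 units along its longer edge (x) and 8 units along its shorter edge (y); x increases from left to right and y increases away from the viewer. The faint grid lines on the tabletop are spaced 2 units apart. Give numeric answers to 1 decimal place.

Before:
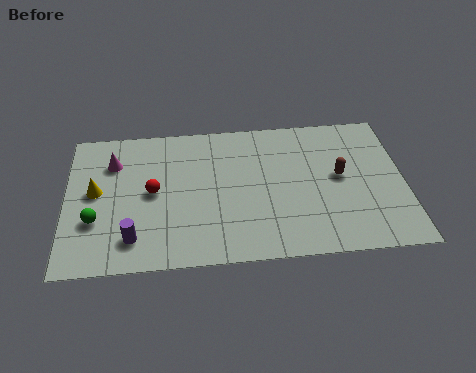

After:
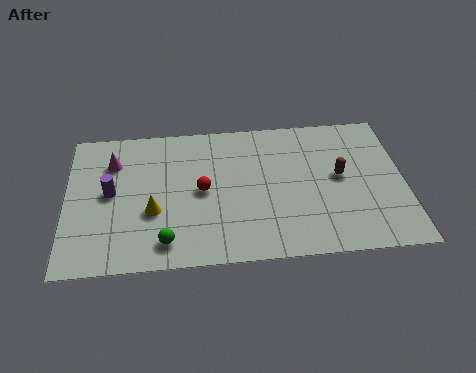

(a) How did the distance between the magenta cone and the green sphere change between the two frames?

+1.8

The distance was about 3.3 in the first image and 5.1 in the second, so they moved 1.8 units further apart.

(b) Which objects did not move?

the magenta cone and the brown capsule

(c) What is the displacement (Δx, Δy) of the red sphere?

(2.0, -0.1)

The red sphere started near (3.5, 4.1) and ended near (5.5, 4.0).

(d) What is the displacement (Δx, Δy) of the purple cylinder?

(-0.9, 2.6)

The purple cylinder started near (2.7, 1.6) and ended near (1.8, 4.2).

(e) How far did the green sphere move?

3.1

From (1.2, 2.7) to (4.0, 1.3), the green sphere covered √(2.8² + 1.4²) ≈ 3.1 units.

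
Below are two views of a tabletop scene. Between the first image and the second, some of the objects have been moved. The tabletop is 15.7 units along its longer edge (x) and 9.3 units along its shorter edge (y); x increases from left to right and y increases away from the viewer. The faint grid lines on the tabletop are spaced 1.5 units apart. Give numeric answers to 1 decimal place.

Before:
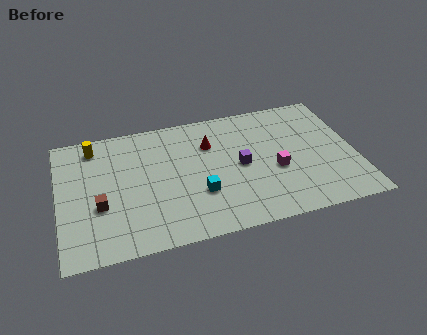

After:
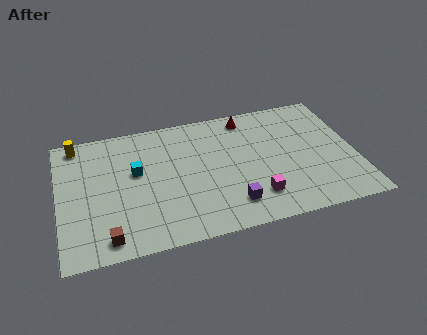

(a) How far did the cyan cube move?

4.0

From (7.3, 3.1) to (4.1, 5.5), the cyan cube covered √(3.2² + 2.4²) ≈ 4.0 units.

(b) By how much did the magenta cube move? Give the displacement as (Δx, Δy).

(-1.2, -1.7)

The magenta cube was at about (11.4, 3.8) and moved to about (10.2, 2.1).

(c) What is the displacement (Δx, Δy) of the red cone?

(2.1, 1.5)

The red cone started near (8.1, 6.6) and ended near (10.2, 8.1).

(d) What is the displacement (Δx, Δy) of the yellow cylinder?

(-0.9, 0.4)

The yellow cylinder was at about (2.0, 7.9) and moved to about (1.1, 8.3).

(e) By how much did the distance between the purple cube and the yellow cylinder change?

+1.8

Before: roughly 8.3 units apart; after: 10.1. That's 1.8 units further apart.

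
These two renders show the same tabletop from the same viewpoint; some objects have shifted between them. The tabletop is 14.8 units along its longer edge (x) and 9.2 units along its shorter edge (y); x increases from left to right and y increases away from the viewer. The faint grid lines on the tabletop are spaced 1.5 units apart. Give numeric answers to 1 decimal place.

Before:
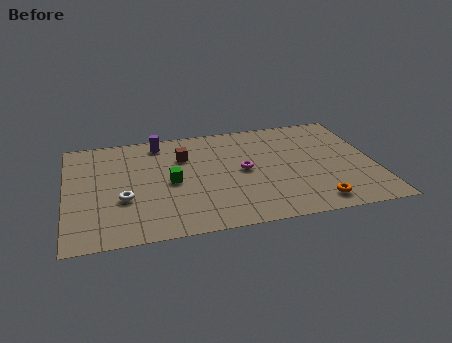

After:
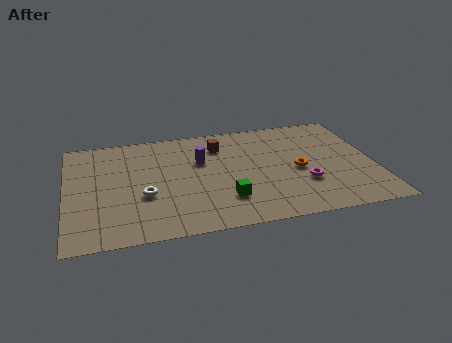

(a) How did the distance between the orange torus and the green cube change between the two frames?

-3.4

They were about 7.4 units apart before and 4.0 after — 3.4 units closer together.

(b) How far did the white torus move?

1.0

The white torus moved from about (2.7, 3.4) to (3.7, 3.5), a distance of √(1.0² + 0.1²) ≈ 1.0.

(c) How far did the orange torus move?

3.0

The orange torus moved from about (11.7, 1.3) to (11.1, 4.2), a distance of √(0.6² + 2.9²) ≈ 3.0.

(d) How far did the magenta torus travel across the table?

3.3

From (8.5, 4.7) to (11.3, 3.0), the magenta torus covered √(2.8² + 1.7²) ≈ 3.3 units.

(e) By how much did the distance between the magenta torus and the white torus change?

+1.7

The distance was about 5.9 in the first image and 7.6 in the second, so they moved 1.7 units further apart.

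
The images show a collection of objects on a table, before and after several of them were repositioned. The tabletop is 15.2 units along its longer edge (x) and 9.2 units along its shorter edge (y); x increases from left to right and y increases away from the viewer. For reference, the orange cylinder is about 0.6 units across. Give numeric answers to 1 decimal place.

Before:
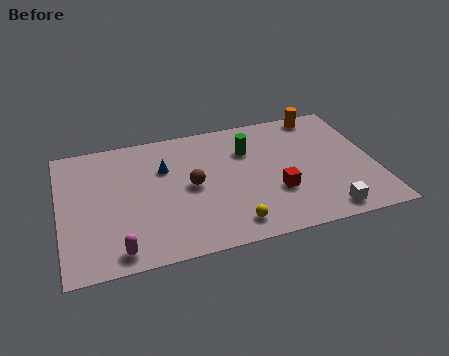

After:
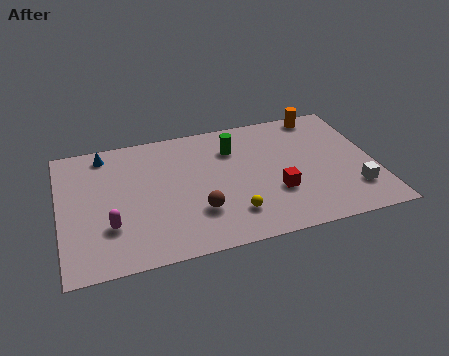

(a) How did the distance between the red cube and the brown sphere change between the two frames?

-0.5

They were about 4.3 units apart before and 3.8 after — 0.5 units closer together.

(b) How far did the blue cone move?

3.3

The blue cone moved from about (5.1, 6.2) to (2.3, 8.0), a distance of √(2.8² + 1.8²) ≈ 3.3.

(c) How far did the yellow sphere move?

0.7

The yellow sphere was near (8.0, 1.4) before and (8.1, 2.1) after, so it travelled √(0.1² + 0.7²) ≈ 0.7 units.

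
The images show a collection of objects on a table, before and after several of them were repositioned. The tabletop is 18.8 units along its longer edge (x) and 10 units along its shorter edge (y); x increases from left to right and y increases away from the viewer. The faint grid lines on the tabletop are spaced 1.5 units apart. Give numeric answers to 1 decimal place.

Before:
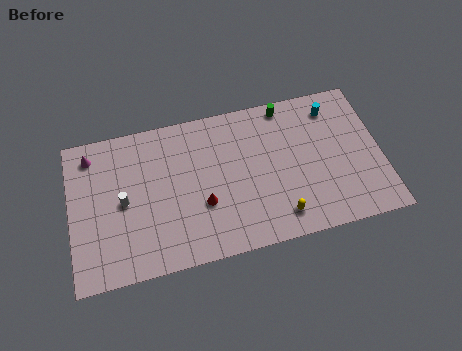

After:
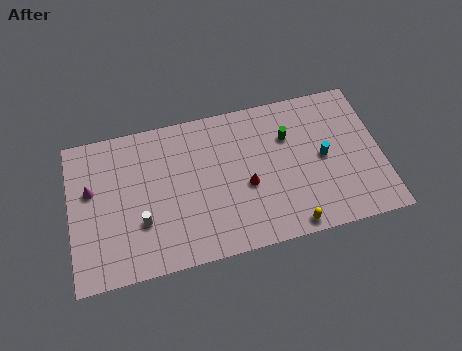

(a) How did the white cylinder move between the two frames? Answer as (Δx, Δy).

(1.0, -1.6)

The white cylinder started near (3.2, 4.9) and ended near (4.2, 3.3).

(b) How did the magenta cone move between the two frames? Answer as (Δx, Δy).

(-0.1, -2.3)

The magenta cone started near (1.4, 8.4) and ended near (1.3, 6.1).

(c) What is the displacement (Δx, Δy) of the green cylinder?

(0.0, -2.1)

The green cylinder started near (13.3, 9.0) and ended near (13.3, 6.9).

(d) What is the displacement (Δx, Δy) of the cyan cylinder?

(-0.8, -3.2)

The cyan cylinder started near (16.1, 8.2) and ended near (15.3, 5.0).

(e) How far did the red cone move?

2.8

The red cone moved from about (7.9, 3.6) to (10.6, 4.2), a distance of √(2.7² + 0.6²) ≈ 2.8.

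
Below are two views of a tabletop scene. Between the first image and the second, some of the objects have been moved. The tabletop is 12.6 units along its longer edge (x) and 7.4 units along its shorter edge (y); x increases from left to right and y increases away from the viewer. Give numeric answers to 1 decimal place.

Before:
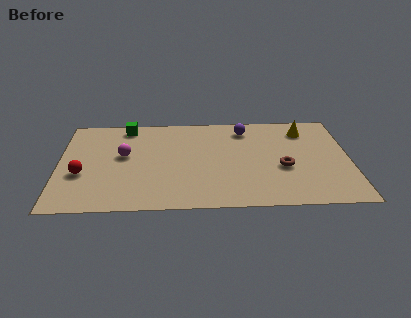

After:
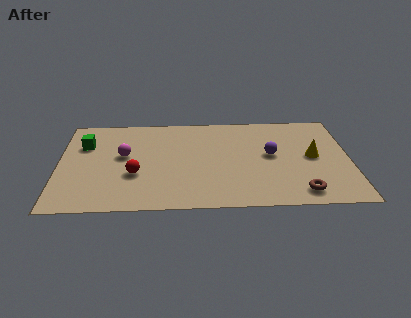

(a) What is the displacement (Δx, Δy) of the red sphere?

(2.3, -0.1)

The red sphere started near (1.0, 2.8) and ended near (3.3, 2.7).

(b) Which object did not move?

the magenta sphere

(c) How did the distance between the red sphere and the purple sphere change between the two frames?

-1.8

They were about 7.8 units apart before and 6.0 after — 1.8 units closer together.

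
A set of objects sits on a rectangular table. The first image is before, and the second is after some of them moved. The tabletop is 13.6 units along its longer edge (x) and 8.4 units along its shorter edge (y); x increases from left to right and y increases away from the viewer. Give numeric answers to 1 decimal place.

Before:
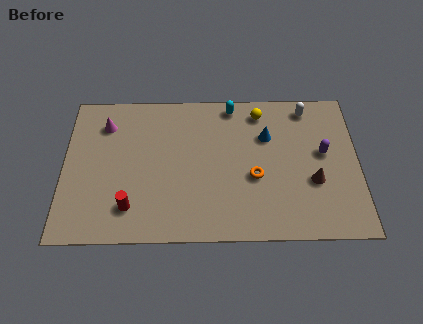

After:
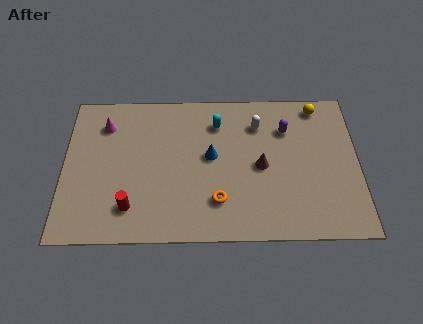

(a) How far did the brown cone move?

2.6

The brown cone was near (11.5, 3.1) before and (9.1, 4.0) after, so it travelled √(2.4² + 0.9²) ≈ 2.6 units.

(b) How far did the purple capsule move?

2.2

The purple capsule was near (12.0, 4.7) before and (10.3, 6.1) after, so it travelled √(1.7² + 1.4²) ≈ 2.2 units.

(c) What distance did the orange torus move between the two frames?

2.1

The orange torus moved from about (8.8, 3.4) to (7.1, 2.1), a distance of √(1.7² + 1.3²) ≈ 2.1.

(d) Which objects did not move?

the magenta cone and the red cylinder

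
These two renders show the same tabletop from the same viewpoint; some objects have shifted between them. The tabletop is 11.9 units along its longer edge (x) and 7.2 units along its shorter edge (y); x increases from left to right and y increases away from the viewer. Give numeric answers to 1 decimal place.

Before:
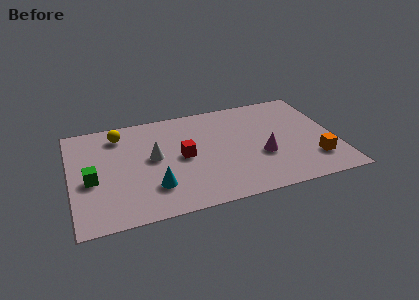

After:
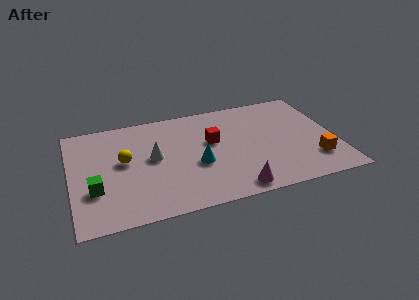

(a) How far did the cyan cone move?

2.2

The cyan cone was near (3.6, 1.9) before and (5.6, 2.9) after, so it travelled √(2.0² + 1.0²) ≈ 2.2 units.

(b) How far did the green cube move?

0.7

From (0.9, 3.1) to (1.0, 2.4), the green cube covered √(0.1² + 0.7²) ≈ 0.7 units.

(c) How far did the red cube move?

1.6

The red cube moved from about (5.0, 3.6) to (6.4, 4.3), a distance of √(1.4² + 0.7²) ≈ 1.6.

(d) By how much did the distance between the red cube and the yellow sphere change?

+0.5

They were about 3.5 units apart before and 4.0 after — 0.5 units further apart.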